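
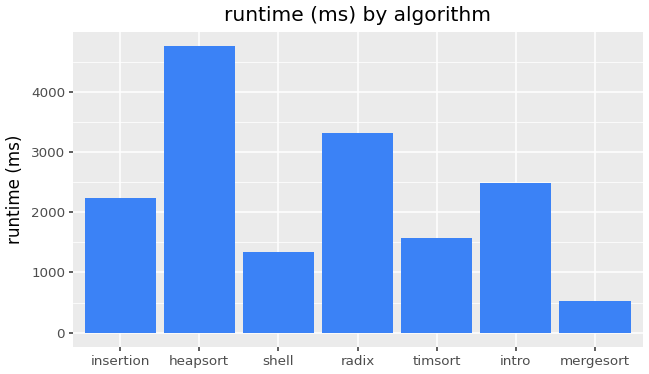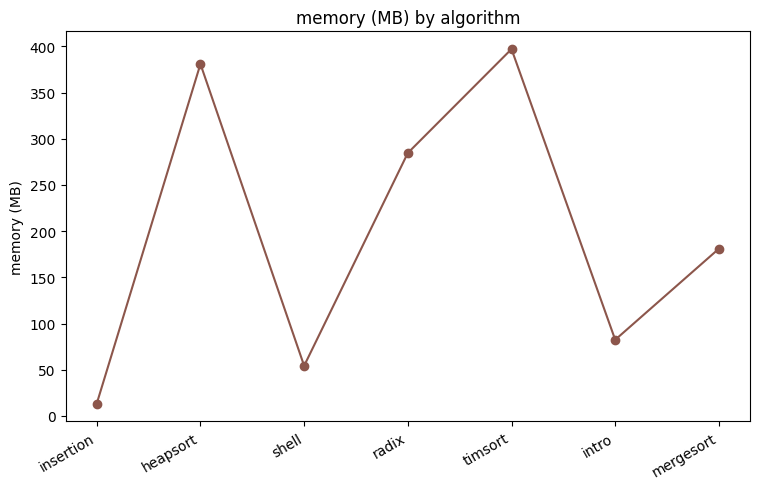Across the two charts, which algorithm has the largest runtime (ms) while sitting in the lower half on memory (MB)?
intro

Chart 2 median memory (MB) ≈ 200; below-median algorithms: insertion, shell, intro. Among those, intro has the highest runtime (ms) (≈ 2500).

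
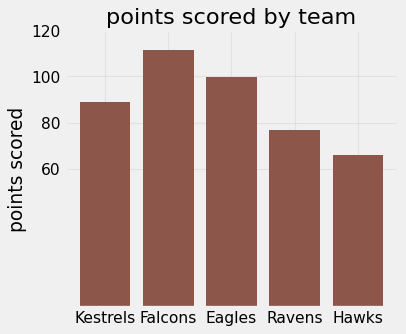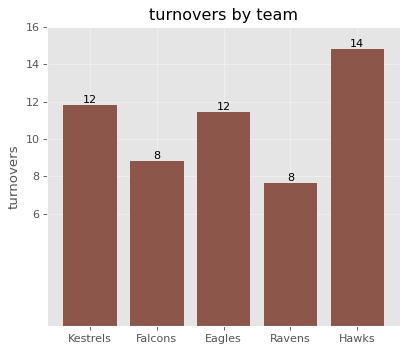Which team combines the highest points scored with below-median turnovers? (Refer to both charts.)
Chart 2 median turnovers ≈ 12; below-median teams: Falcons, Ravens. Among those, Falcons has the highest points scored (≈ 120).

Falcons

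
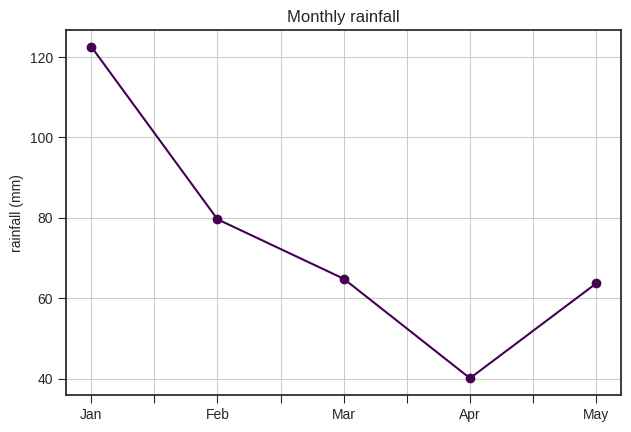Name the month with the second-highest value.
Top 3: Jan ≈ 120, Feb ≈ 80, Mar ≈ 60.

Feb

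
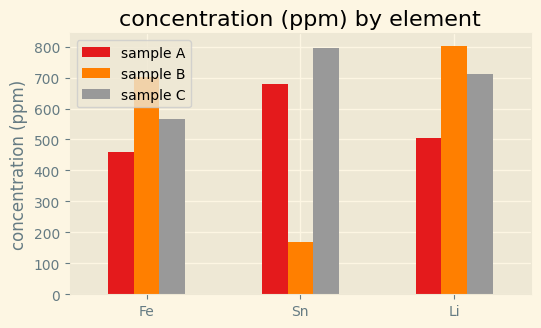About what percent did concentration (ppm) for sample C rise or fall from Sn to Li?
≈ -12.5%

Sn ≈ 800, Li ≈ 700; (700 − 800) / 800 ≈ -12.5%.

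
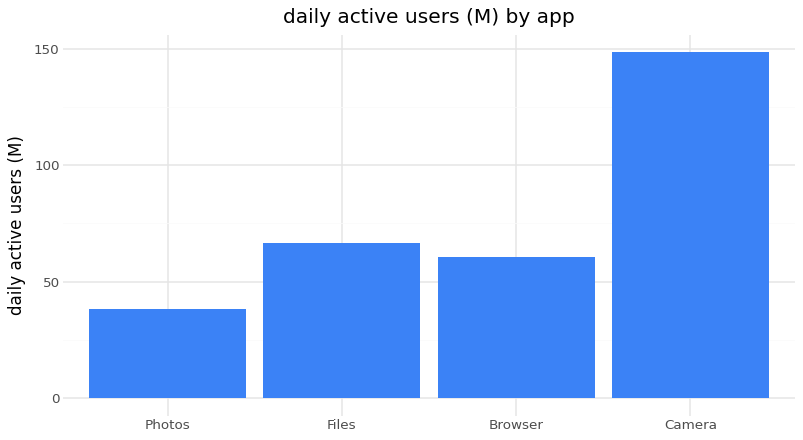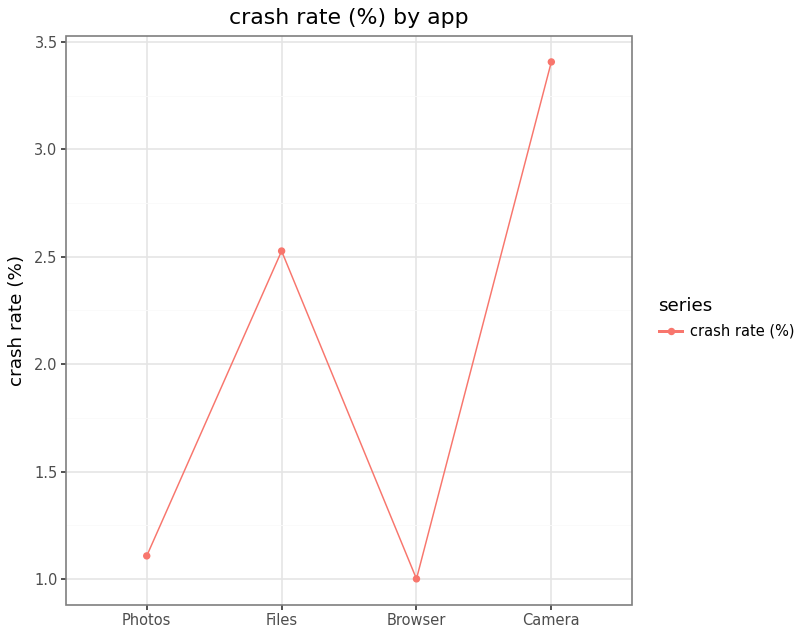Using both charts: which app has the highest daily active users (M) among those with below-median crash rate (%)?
Browser

Chart 2 median crash rate (%) ≈ 2; below-median apps: Photos, Browser. Among those, Browser has the highest daily active users (M) (≈ 60).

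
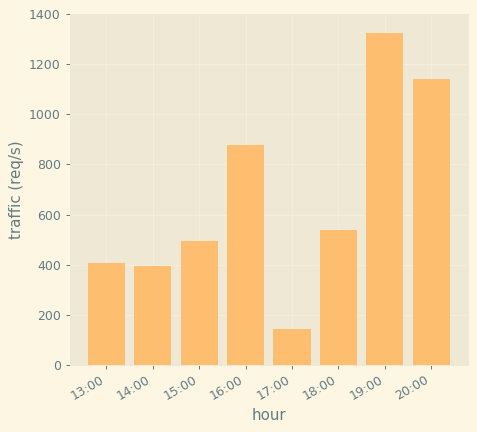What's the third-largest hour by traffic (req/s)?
16:00

Top 4: 19:00 ≈ 1400, 20:00 ≈ 1200, 16:00 ≈ 800, 18:00 ≈ 600.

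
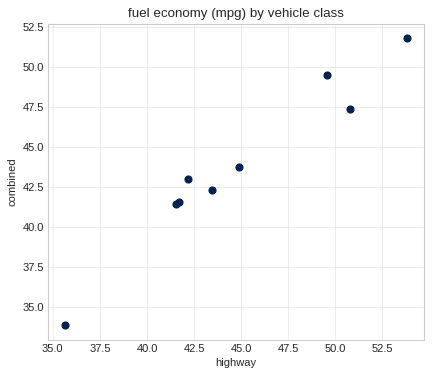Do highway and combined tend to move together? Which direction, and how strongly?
positive, strong

Points are positively correlated; strong (|r| ≈ 1.0).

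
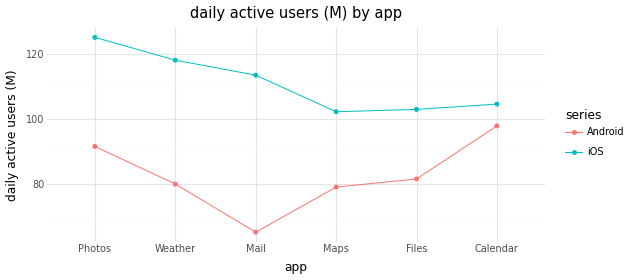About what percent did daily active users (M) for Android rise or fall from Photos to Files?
Photos ≈ 90, Files ≈ 80; (80 − 90) / 90 ≈ -11.1%.

≈ -11.1%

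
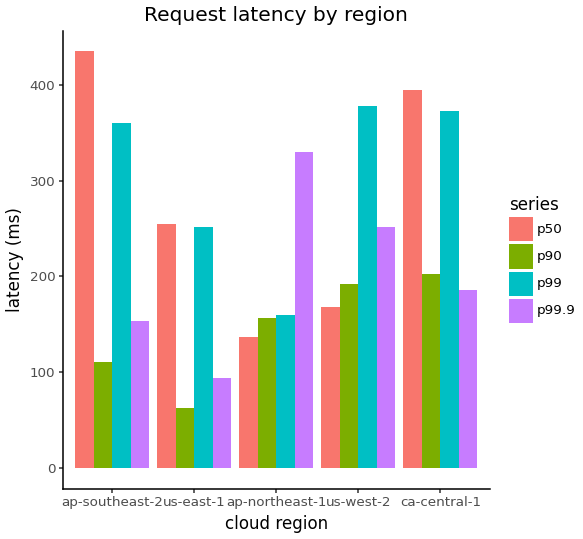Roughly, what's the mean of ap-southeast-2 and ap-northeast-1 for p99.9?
≈ 250

(150 + 350) / 2 ≈ 250.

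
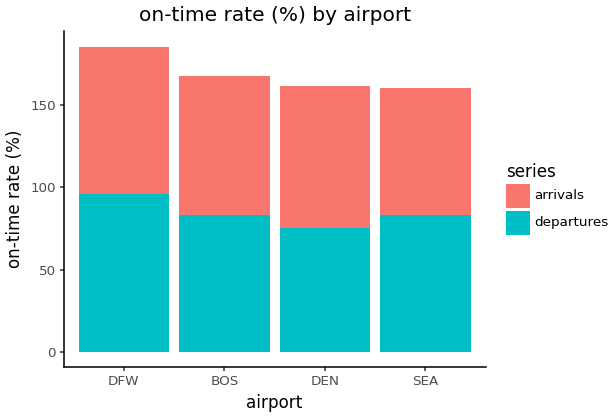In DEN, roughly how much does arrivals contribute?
≈ 80

arrivals top ≈ 160, bottom ≈ 80; segment ≈ 80.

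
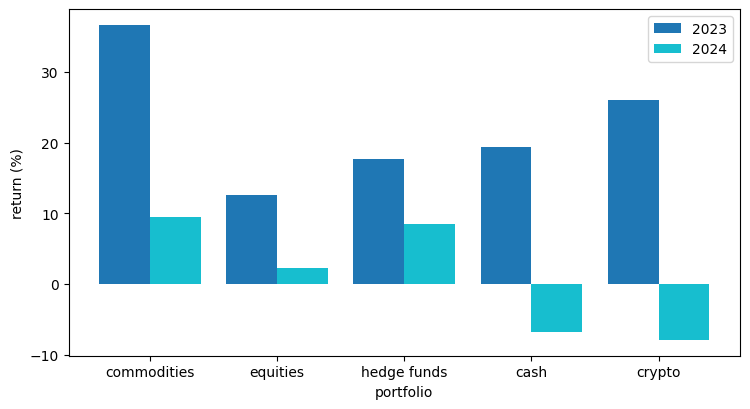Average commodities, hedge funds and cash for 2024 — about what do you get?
≈ 5

(10 + 10 + -5) / 3 ≈ 5.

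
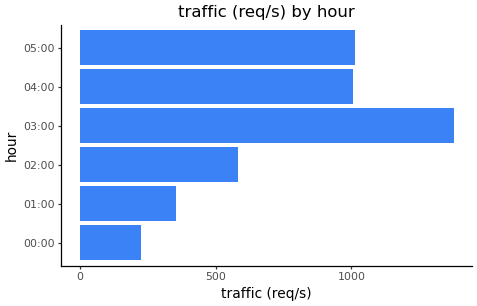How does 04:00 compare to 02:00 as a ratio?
≈ 1.67×

04:00 ≈ 1000, 02:00 ≈ 600; 1000/600 ≈ 1.67.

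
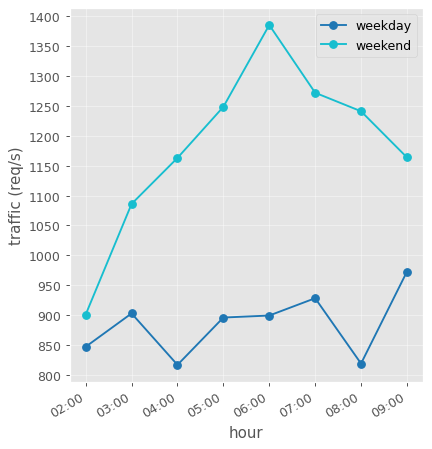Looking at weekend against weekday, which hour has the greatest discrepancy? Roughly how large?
06:00, ≈ 500 req/s

06:00: weekend ≈ 1400, weekday ≈ 900 → gap ≈ 500. Next-largest (08:00) is only ≈ 450.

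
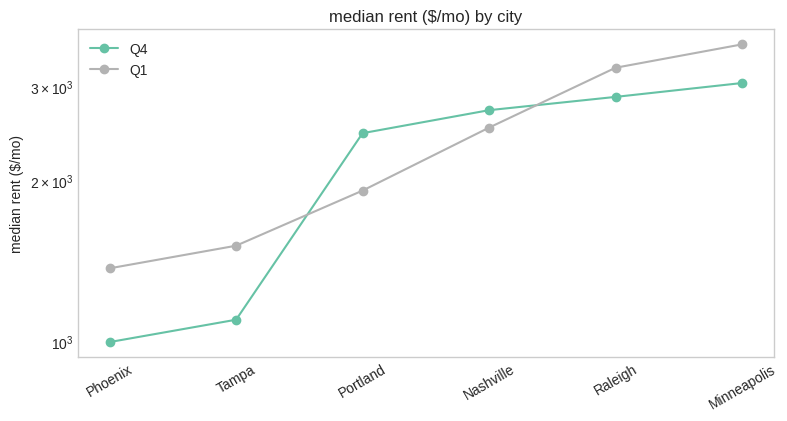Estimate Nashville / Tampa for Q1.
Nashville ≈ 2500, Tampa ≈ 1500; 2500/1500 ≈ 1.67.

≈ 1.67×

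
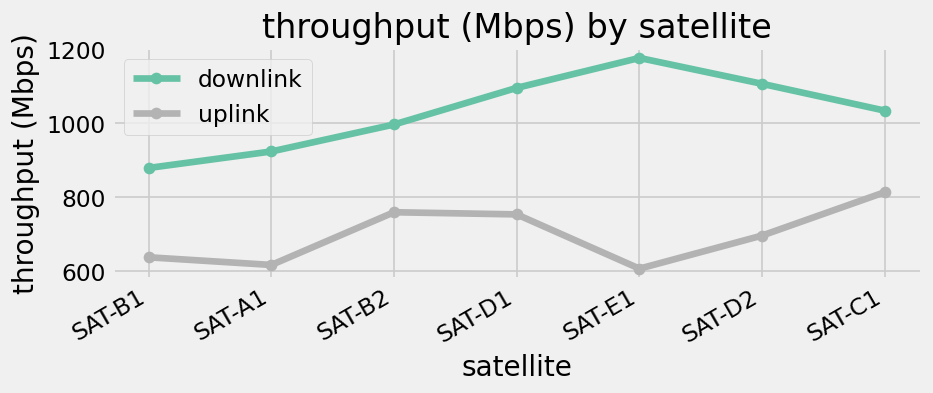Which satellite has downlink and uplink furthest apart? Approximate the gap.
SAT-E1: downlink ≈ 1200, uplink ≈ 600 → gap ≈ 600. Next-largest (SAT-D2) is only ≈ 400.

SAT-E1, ≈ 600 Mbps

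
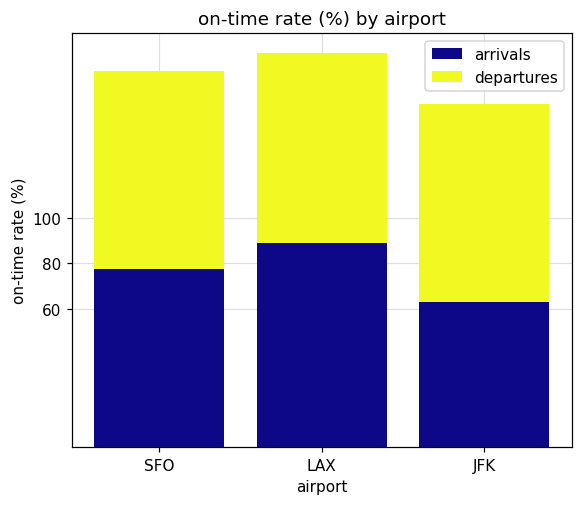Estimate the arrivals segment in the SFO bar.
arrivals top ≈ 80, bottom ≈ 0; segment ≈ 80.

≈ 80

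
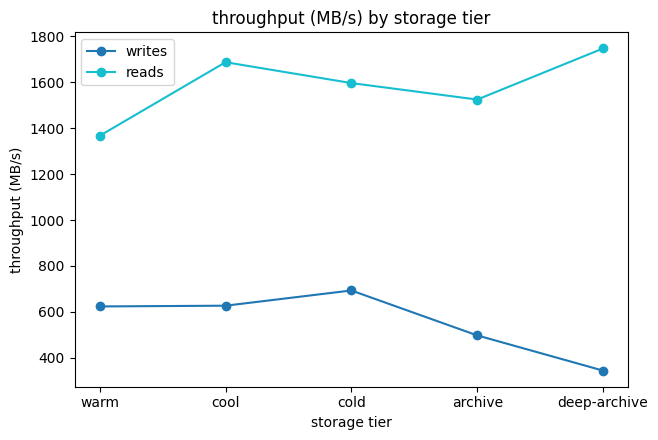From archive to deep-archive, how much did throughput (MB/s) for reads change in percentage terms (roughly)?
archive ≈ 1600, deep-archive ≈ 1800; (1800 − 1600) / 1600 ≈ +12.5%.

≈ +12.5%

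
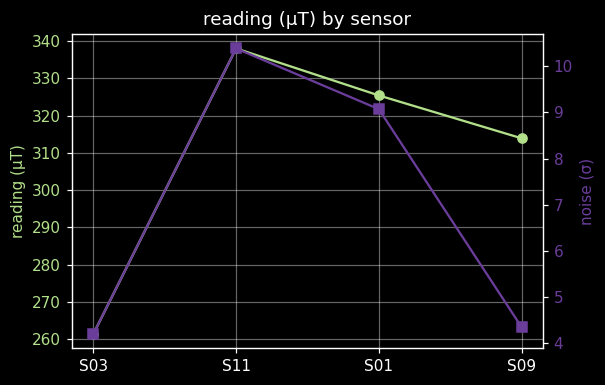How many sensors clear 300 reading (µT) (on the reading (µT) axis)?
3

Above 300: S11, S01, S09.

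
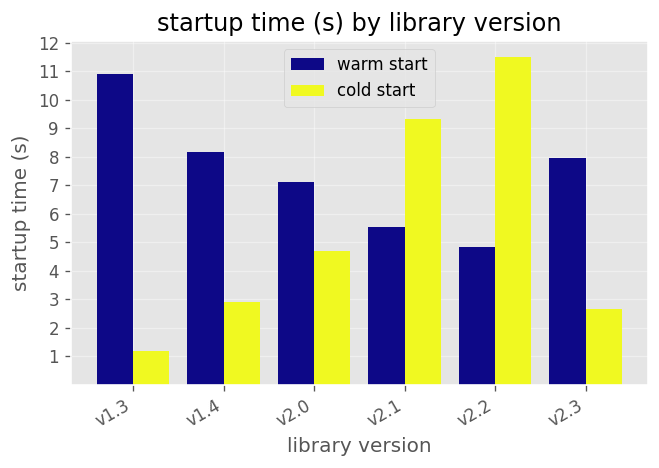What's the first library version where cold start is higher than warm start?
v2.0: cold start ≈ 5 vs warm start ≈ 7 (not yet); v2.1: cold start ≈ 9 vs warm start ≈ 6 (first crossover).

v2.1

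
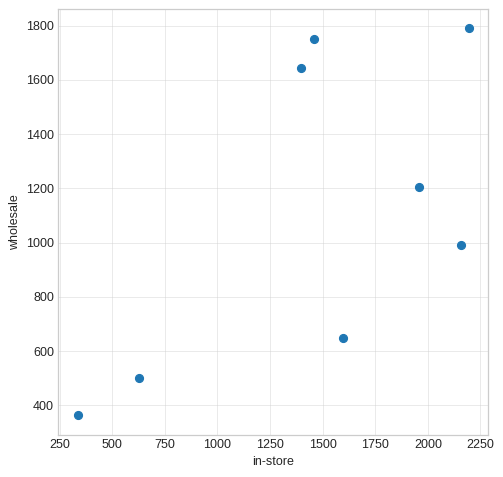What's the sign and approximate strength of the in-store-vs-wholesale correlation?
Points are positively correlated; moderate (|r| ≈ 0.6).

positive, moderate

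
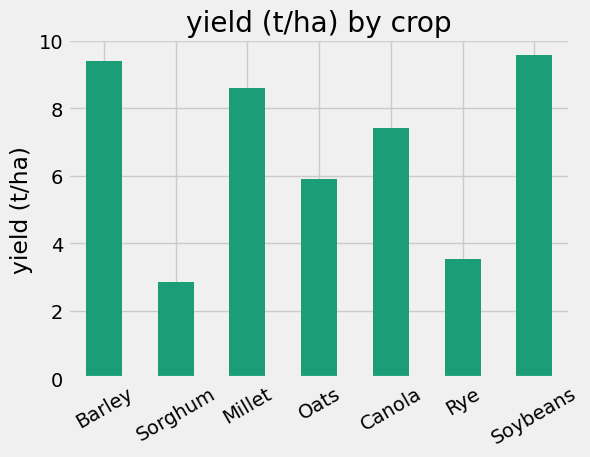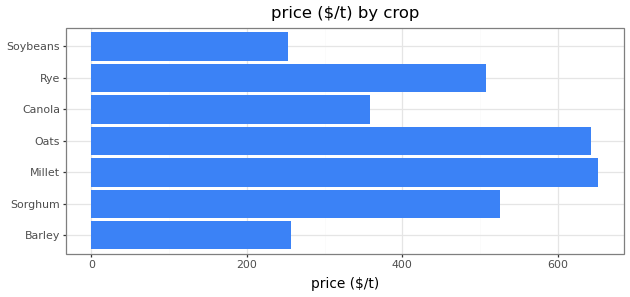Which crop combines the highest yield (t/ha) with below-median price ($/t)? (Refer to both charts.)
Chart 2 median price ($/t) ≈ 500; below-median crops: Barley, Canola, Soybeans. Among those, Soybeans has the highest yield (t/ha) (≈ 10).

Soybeans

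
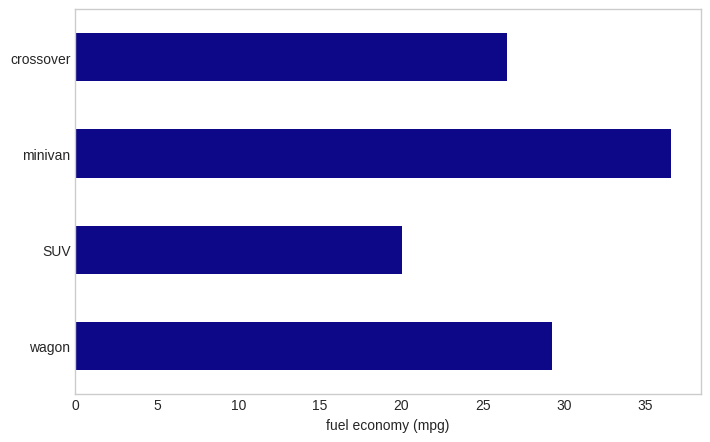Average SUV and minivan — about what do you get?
≈ 28

(20 + 35) / 2 ≈ 28.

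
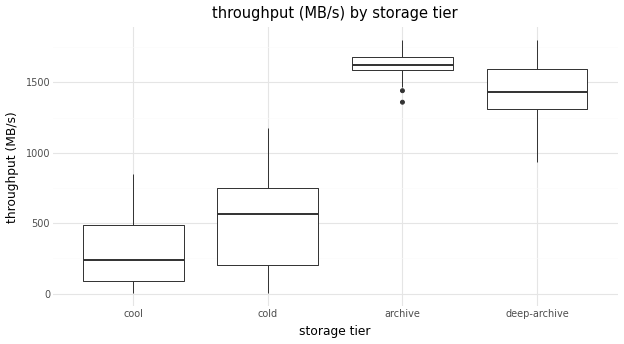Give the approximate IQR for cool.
Q3 ≈ 400, Q1 ≈ 0; IQR ≈ 400.

≈ 400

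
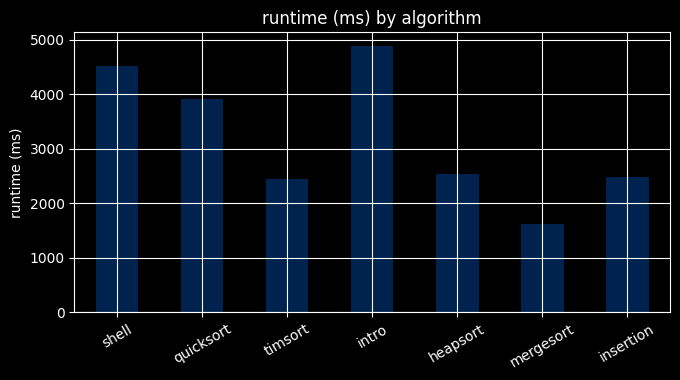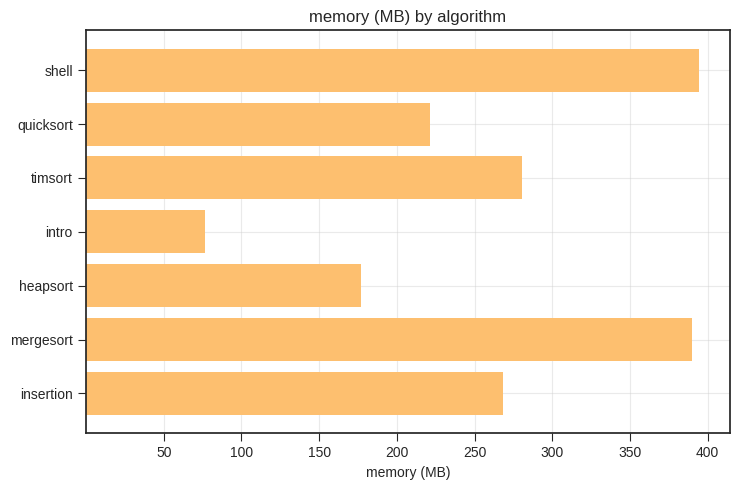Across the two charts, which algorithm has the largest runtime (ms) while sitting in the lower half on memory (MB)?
intro

Chart 2 median memory (MB) ≈ 250; below-median algorithms: quicksort, intro, heapsort. Among those, intro has the highest runtime (ms) (≈ 5000).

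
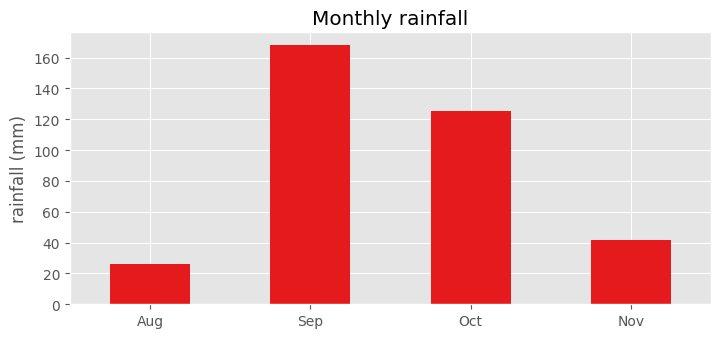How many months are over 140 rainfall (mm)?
Above 140: Sep.

1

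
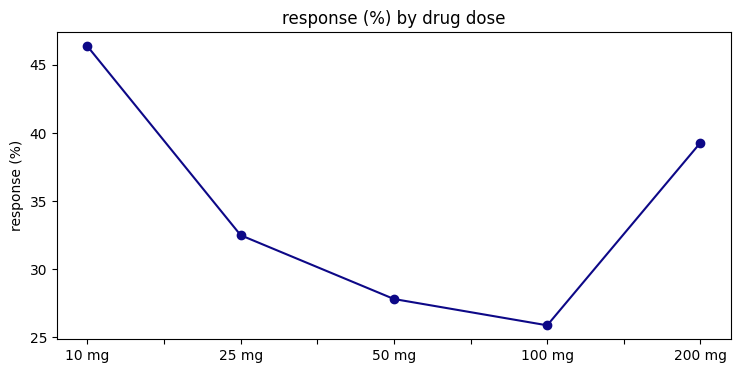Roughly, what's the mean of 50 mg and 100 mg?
(28 + 26) / 2 ≈ 27.

≈ 27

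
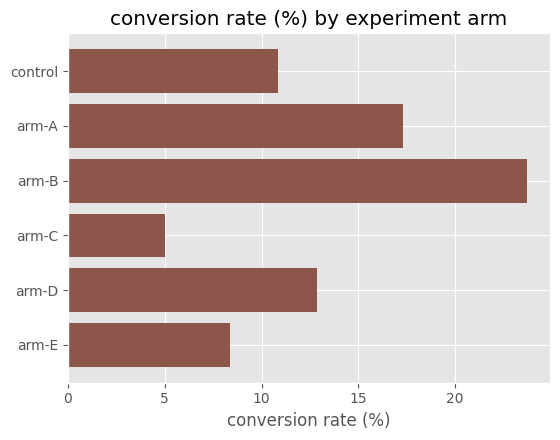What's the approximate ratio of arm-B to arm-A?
≈ 1.33×

arm-B ≈ 24, arm-A ≈ 18; 24/18 ≈ 1.33.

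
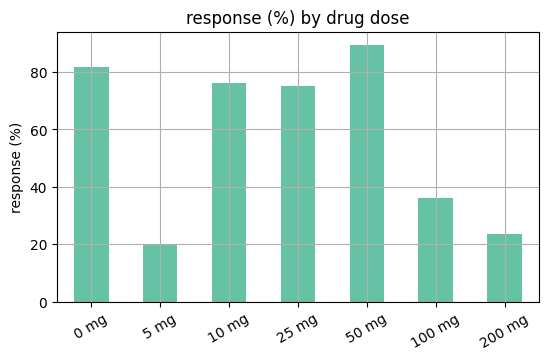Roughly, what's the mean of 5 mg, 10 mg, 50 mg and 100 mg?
(20 + 80 + 90 + 40) / 4 ≈ 58.

≈ 58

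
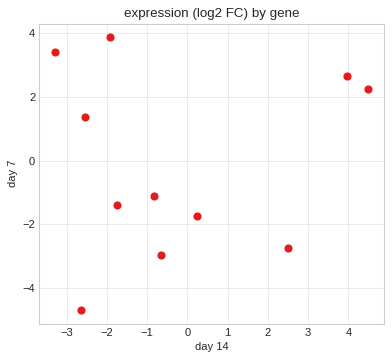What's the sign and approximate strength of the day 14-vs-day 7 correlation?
no clear correlation

Points are roughly uncorrelated; weak (|r| ≈ 0.1).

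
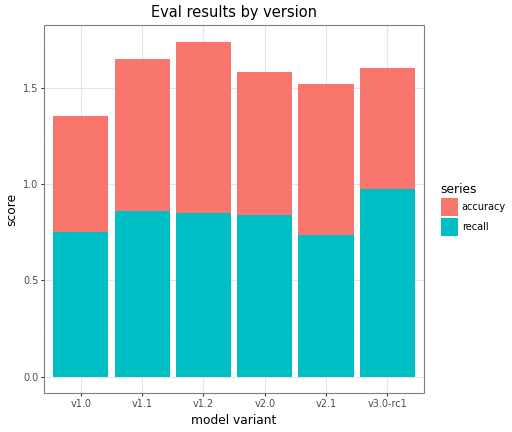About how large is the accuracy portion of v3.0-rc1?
≈ 0.6

accuracy top ≈ 1.6, bottom ≈ 1.0; segment ≈ 0.6.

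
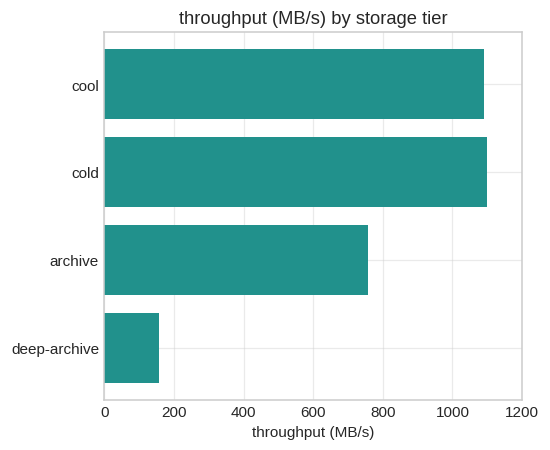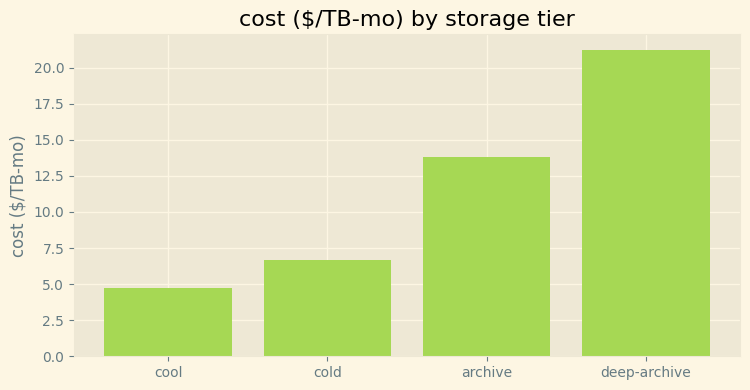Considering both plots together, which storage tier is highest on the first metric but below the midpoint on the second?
cold

Chart 2 median cost ($/TB-mo) ≈ 10; below-median storage tiers: cool, cold. Among those, cold has the highest throughput (MB/s) (≈ 1200).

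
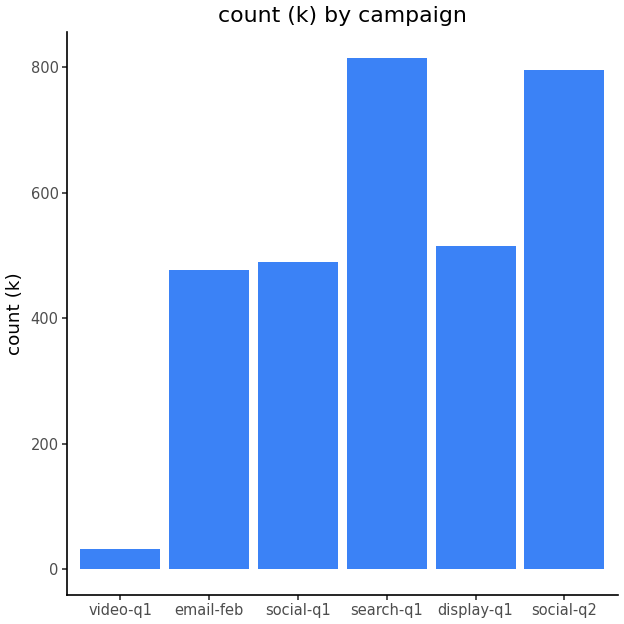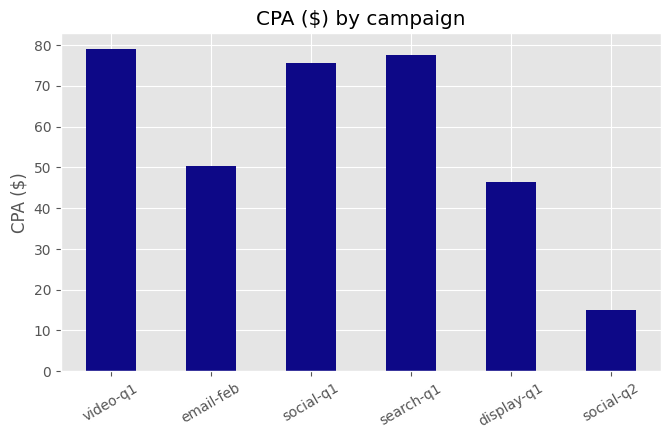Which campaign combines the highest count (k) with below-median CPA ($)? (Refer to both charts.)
Chart 2 median CPA ($) ≈ 60; below-median campaigns: email-feb, display-q1, social-q2. Among those, social-q2 has the highest count (k) (≈ 800).

social-q2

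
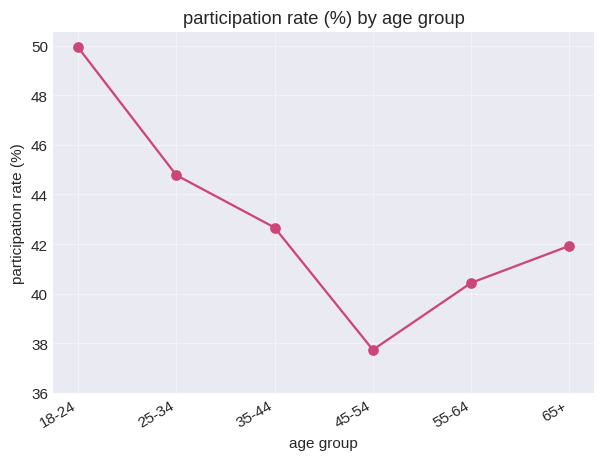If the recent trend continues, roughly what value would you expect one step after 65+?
≈ 44

Last three: 38, 40, 42 → slope ≈ 2/step → next ≈ 44.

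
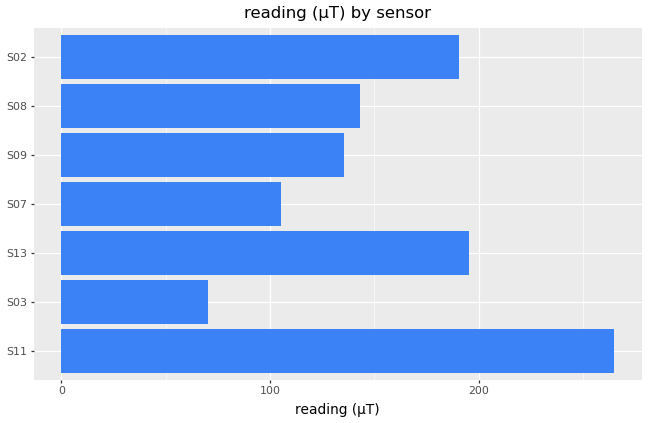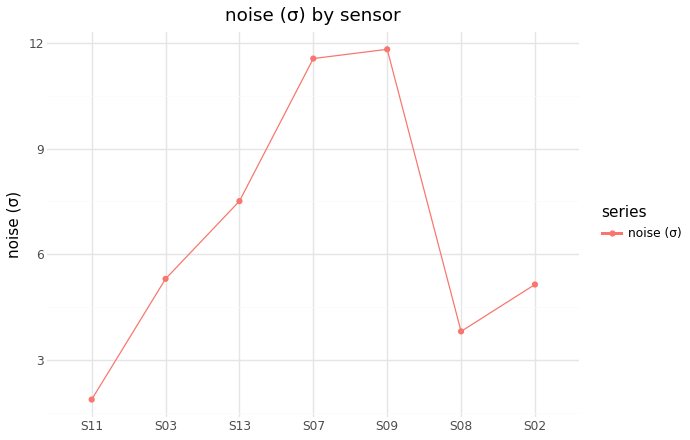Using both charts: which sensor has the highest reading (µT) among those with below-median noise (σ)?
S11

Chart 2 median noise (σ) ≈ 6; below-median sensors: S11, S08, S02. Among those, S11 has the highest reading (µT) (≈ 275).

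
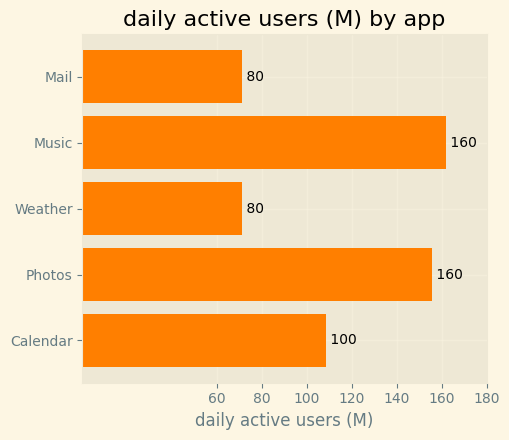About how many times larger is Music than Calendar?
≈ 1.6×

Music ≈ 160, Calendar ≈ 100; 160/100 ≈ 1.6.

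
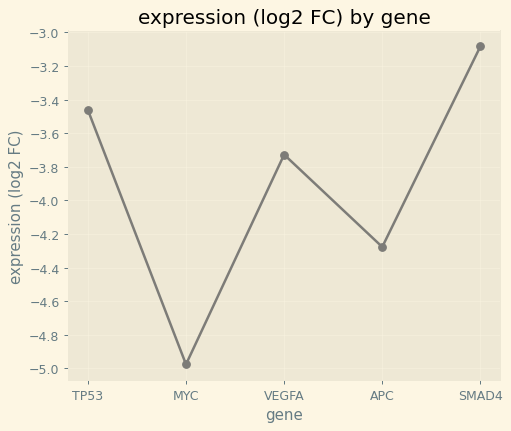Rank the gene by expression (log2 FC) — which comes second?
Top 3: SMAD4 ≈ -3.0, TP53 ≈ -3.4, VEGFA ≈ -3.8.

TP53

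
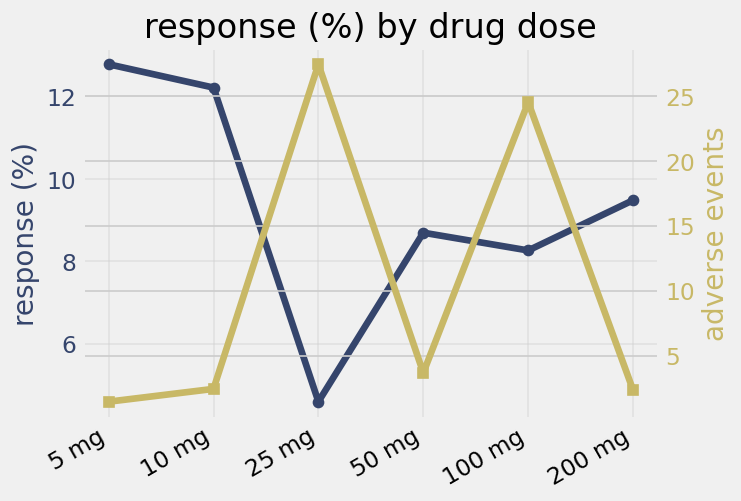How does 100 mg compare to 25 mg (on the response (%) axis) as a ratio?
100 mg ≈ 8, 25 mg ≈ 5; 8/5 ≈ 1.6.

≈ 1.6×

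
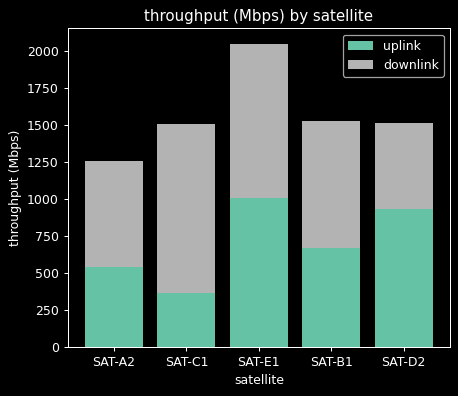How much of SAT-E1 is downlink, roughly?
downlink top ≈ 2000, bottom ≈ 1000; segment ≈ 1000.

≈ 1000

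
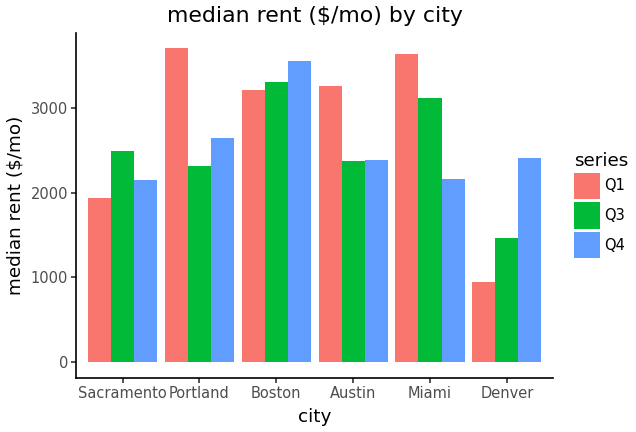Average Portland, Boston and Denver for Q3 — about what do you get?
≈ 2500

(2500 + 3500 + 1500) / 3 ≈ 2500.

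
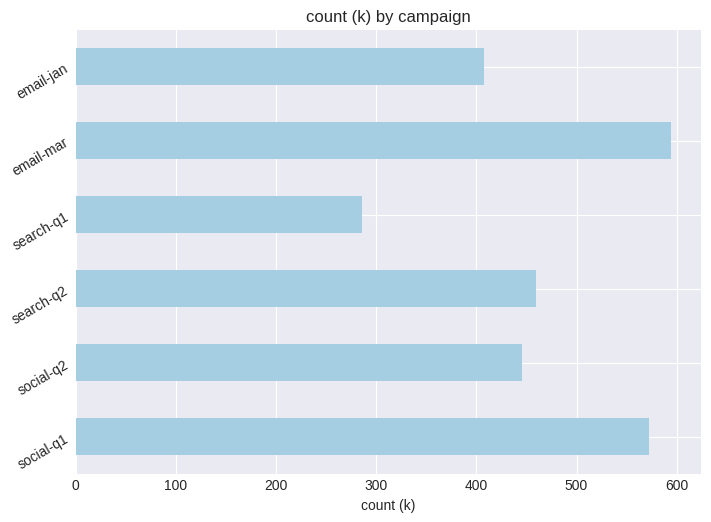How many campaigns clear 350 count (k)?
5

Above 350: social-q1, social-q2, search-q2, email-mar, email-jan.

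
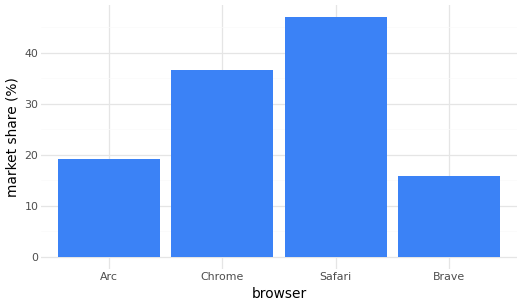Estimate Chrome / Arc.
≈ 1.75×

Chrome ≈ 35, Arc ≈ 20; 35/20 ≈ 1.75.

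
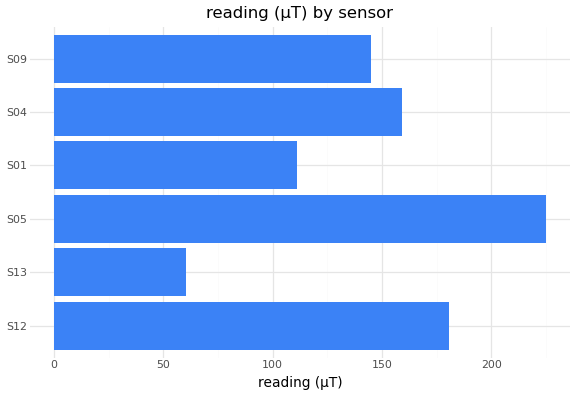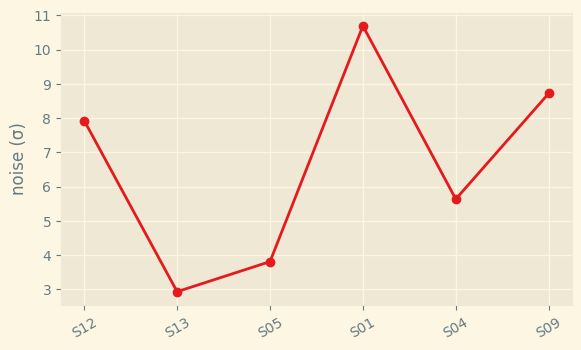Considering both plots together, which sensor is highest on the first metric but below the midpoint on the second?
S05

Chart 2 median noise (σ) ≈ 7; below-median sensors: S13, S05, S04. Among those, S05 has the highest reading (µT) (≈ 225).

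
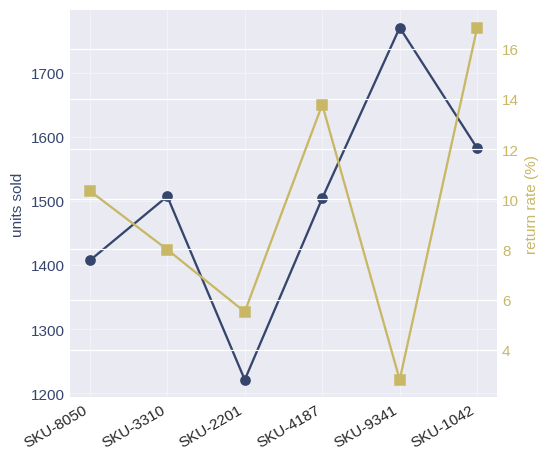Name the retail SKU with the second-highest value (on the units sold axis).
Top 3 (on the units sold axis): SKU-9341 ≈ 1750, SKU-1042 ≈ 1600, SKU-3310 ≈ 1500.

SKU-1042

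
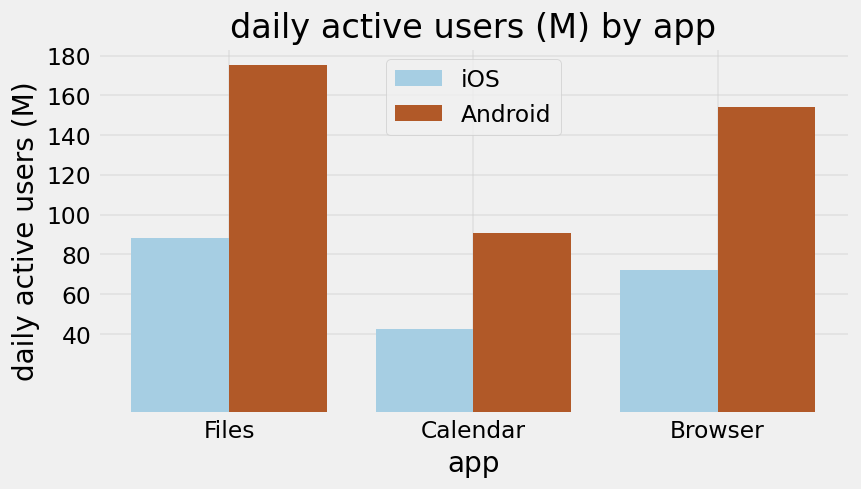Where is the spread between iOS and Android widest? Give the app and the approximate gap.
Files, ≈ 100 M

Files: iOS ≈ 80, Android ≈ 180 → gap ≈ 100. Next-largest (Browser) is only ≈ 80.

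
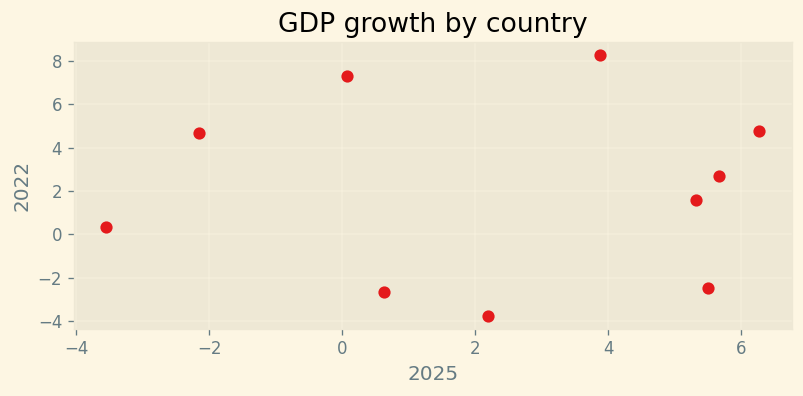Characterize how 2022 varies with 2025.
Points are roughly uncorrelated; weak (|r| ≈ 0.0).

no clear correlation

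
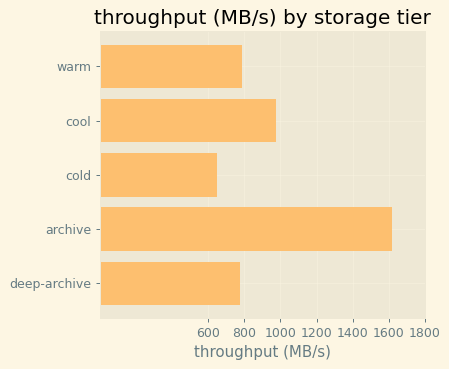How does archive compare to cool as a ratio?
archive ≈ 1600, cool ≈ 1000; 1600/1000 ≈ 1.6.

≈ 1.6×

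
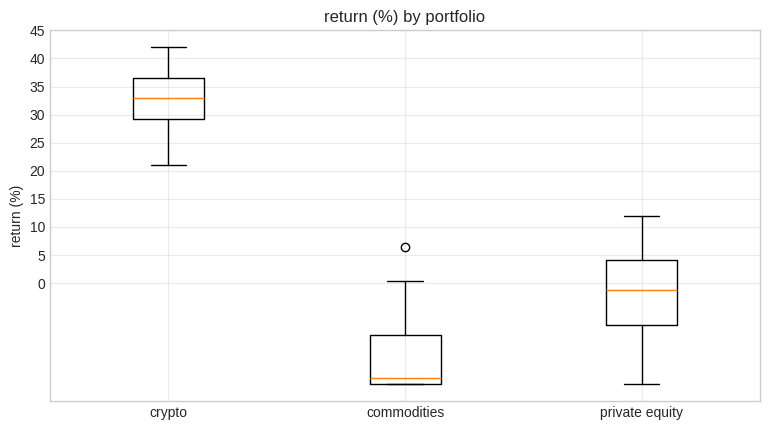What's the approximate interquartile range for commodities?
Q3 ≈ -10, Q1 ≈ -20; IQR ≈ 10.

≈ 10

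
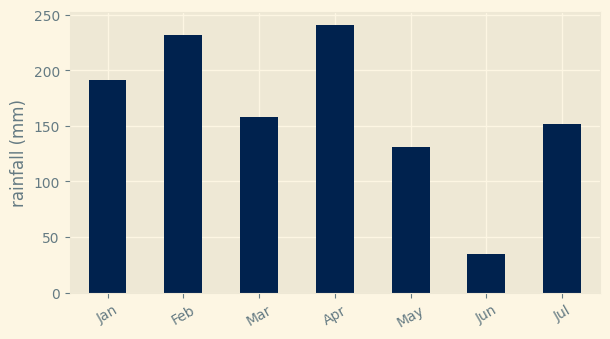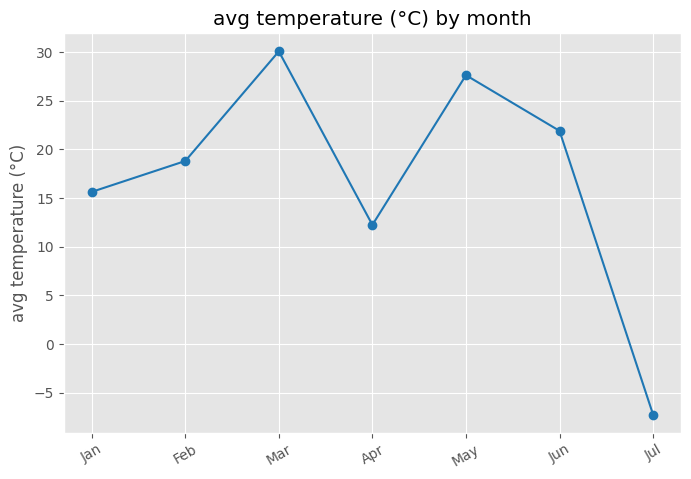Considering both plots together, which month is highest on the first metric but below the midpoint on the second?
Apr

Chart 2 median avg temperature (°C) ≈ 20; below-median months: Jan, Apr, Jul. Among those, Apr has the highest rainfall (mm) (≈ 250).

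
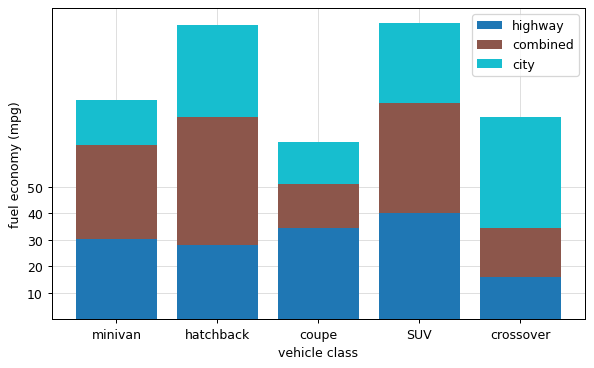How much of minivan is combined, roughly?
≈ 40

combined top ≈ 70, bottom ≈ 30; segment ≈ 40.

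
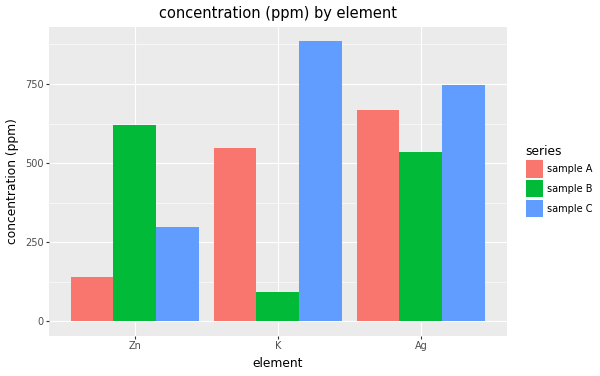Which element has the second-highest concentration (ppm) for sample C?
Ag

Top 3 for sample C: K ≈ 900, Ag ≈ 700, Zn ≈ 300.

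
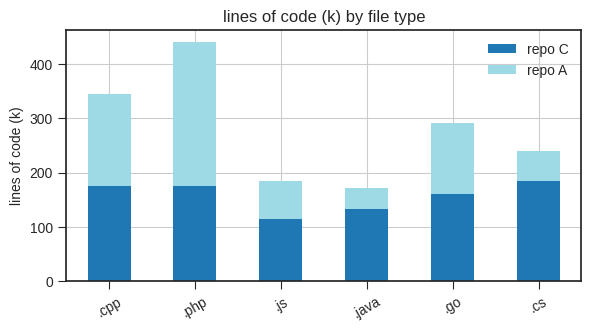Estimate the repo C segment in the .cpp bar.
repo C top ≈ 150, bottom ≈ 0; segment ≈ 150.

≈ 150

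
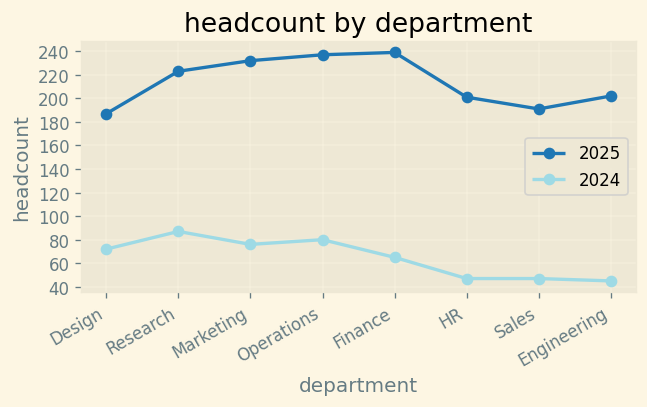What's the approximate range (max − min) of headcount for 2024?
≈ 40

Max Research ≈ 80, min Engineering ≈ 40; range ≈ 40.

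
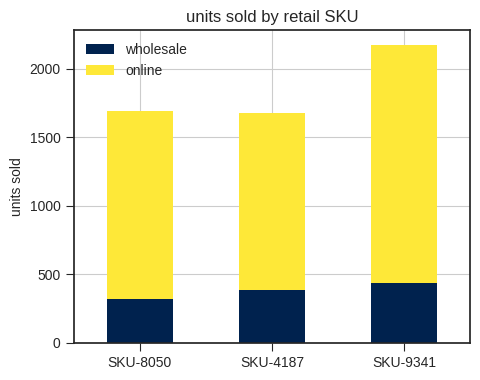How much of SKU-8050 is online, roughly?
online top ≈ 1600, bottom ≈ 400; segment ≈ 1200.

≈ 1200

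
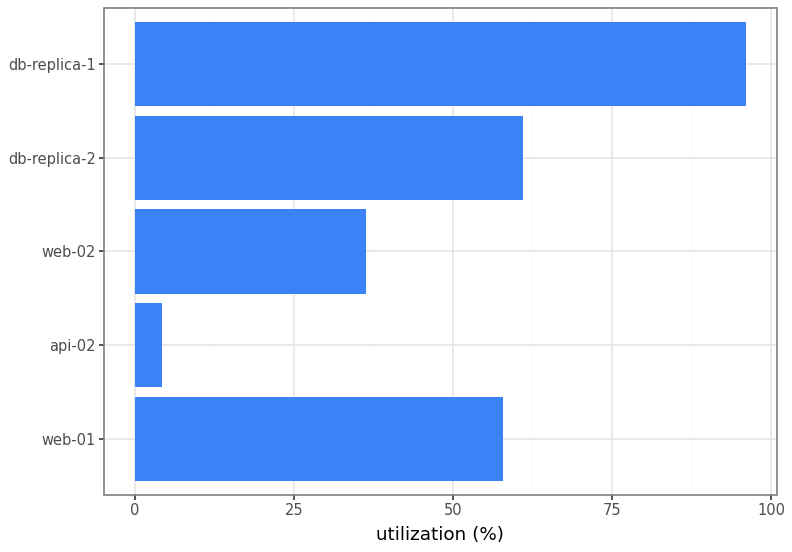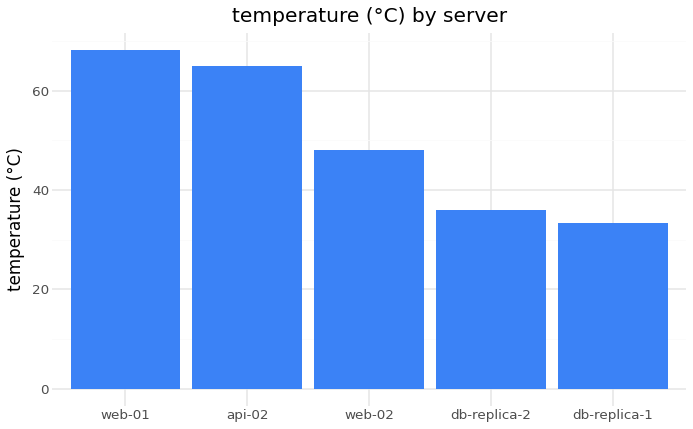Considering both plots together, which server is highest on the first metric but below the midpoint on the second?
Chart 2 median temperature (°C) ≈ 50; below-median servers: db-replica-2, db-replica-1. Among those, db-replica-1 has the highest utilization (%) (≈ 100).

db-replica-1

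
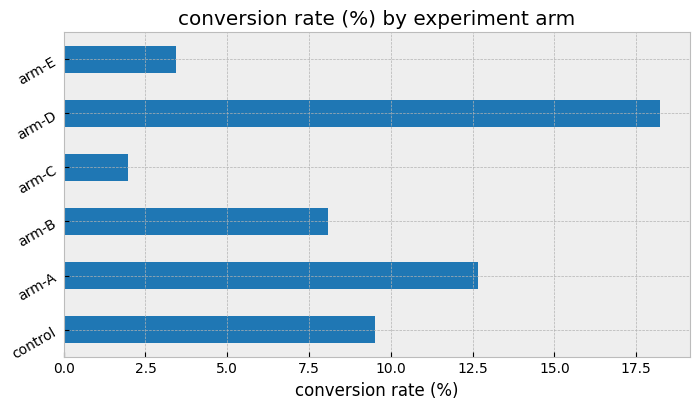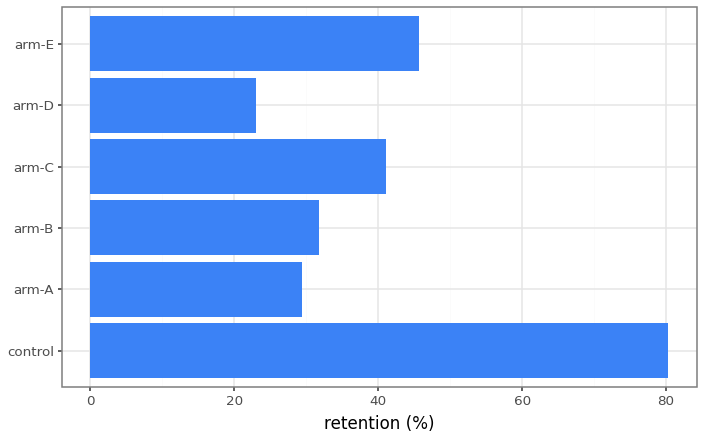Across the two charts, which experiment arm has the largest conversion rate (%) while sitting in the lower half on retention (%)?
Chart 2 median retention (%) ≈ 40; below-median experiment arms: arm-A, arm-B, arm-D. Among those, arm-D has the highest conversion rate (%) (≈ 18).

arm-D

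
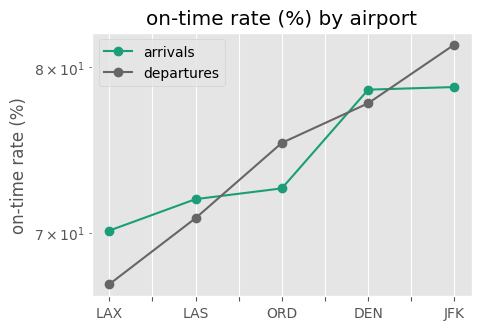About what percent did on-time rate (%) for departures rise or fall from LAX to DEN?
≈ +14.7%

LAX ≈ 68, DEN ≈ 78; (78 − 68) / 68 ≈ +14.7%.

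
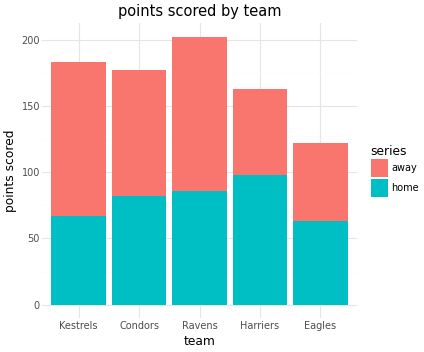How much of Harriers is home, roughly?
home top ≈ 100, bottom ≈ 0; segment ≈ 100.

≈ 100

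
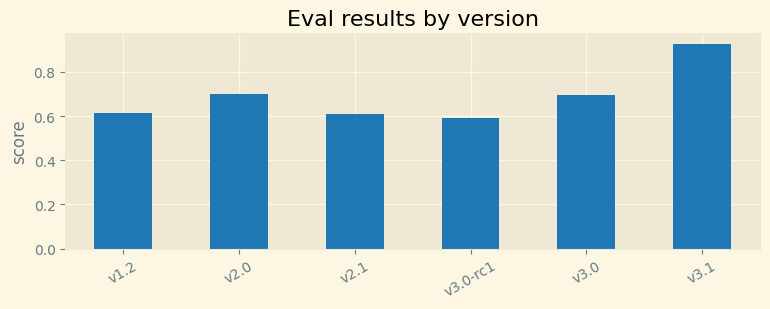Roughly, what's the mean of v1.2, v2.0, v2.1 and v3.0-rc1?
≈ 0.63

(0.6 + 0.7 + 0.6 + 0.6) / 4 ≈ 0.63.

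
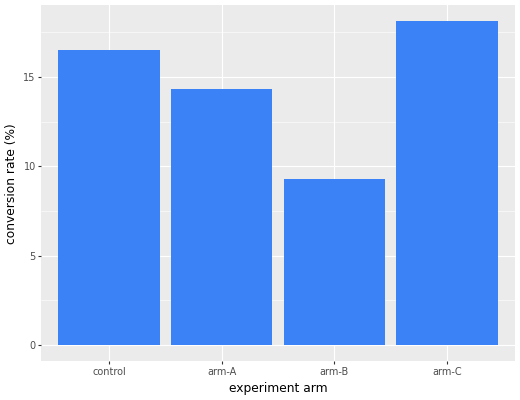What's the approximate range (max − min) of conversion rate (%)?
Max arm-C ≈ 18, min arm-B ≈ 10; range ≈ 8.

≈ 8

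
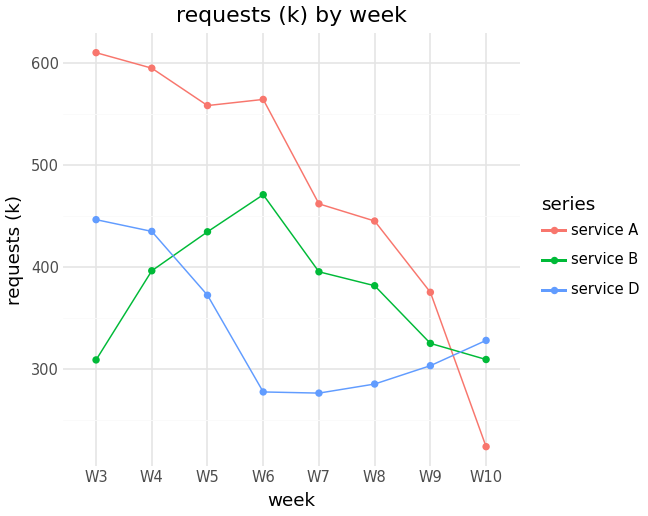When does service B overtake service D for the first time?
W4: service B ≈ 400 vs service D ≈ 450 (not yet); W5: service B ≈ 450 vs service D ≈ 350 (first crossover).

W5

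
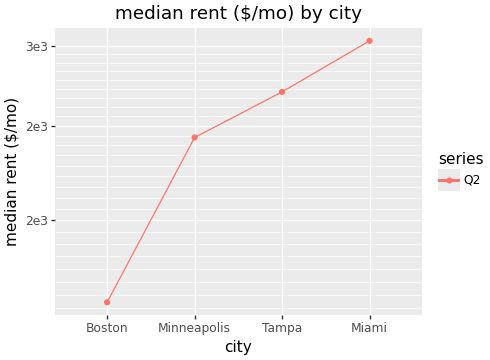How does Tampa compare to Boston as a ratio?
≈ 1.53×

Tampa ≈ 2600, Boston ≈ 1700; 2600/1700 ≈ 1.53.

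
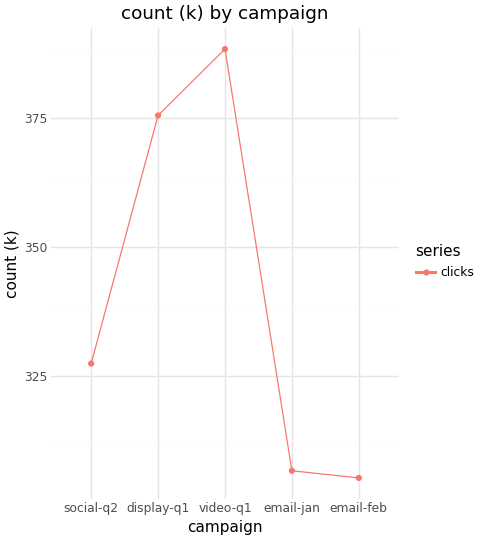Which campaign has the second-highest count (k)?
display-q1

Top 3: video-q1 ≈ 390, display-q1 ≈ 380, social-q2 ≈ 330.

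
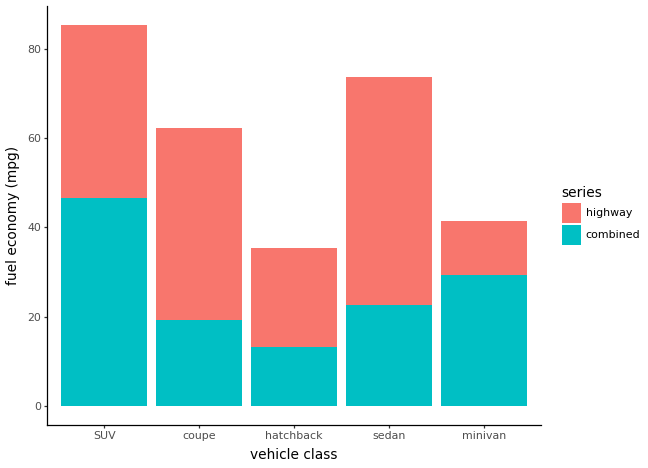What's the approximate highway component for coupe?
highway top ≈ 60, bottom ≈ 20; segment ≈ 40.

≈ 40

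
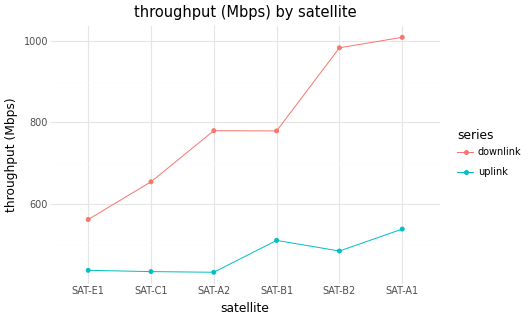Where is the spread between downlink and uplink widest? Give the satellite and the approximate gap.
SAT-B2: downlink ≈ 1000, uplink ≈ 500 → gap ≈ 500. Next-largest (SAT-A1) is only ≈ 450.

SAT-B2, ≈ 500 Mbps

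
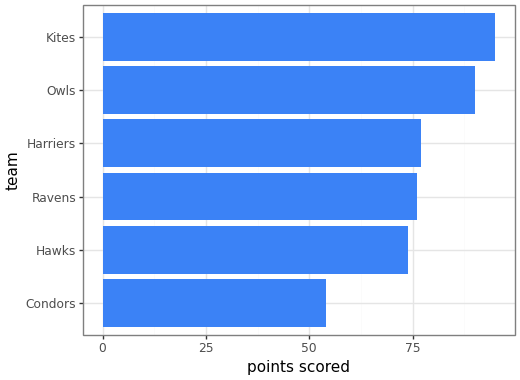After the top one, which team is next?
Top 3: Kites ≈ 100, Owls ≈ 90, Harriers ≈ 80.

Owls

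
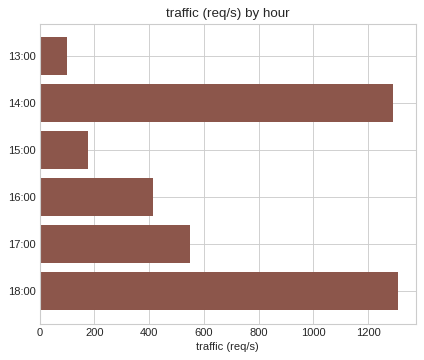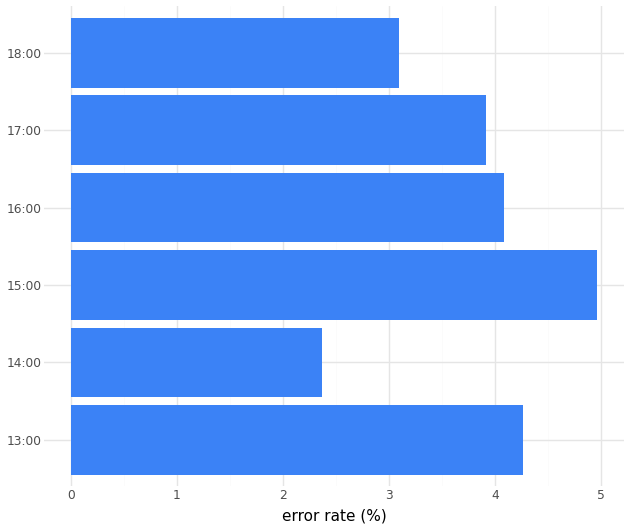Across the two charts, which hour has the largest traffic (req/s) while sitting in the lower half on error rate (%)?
18:00

Chart 2 median error rate (%) ≈ 4; below-median hours: 14:00, 17:00, 18:00. Among those, 18:00 has the highest traffic (req/s) (≈ 1400).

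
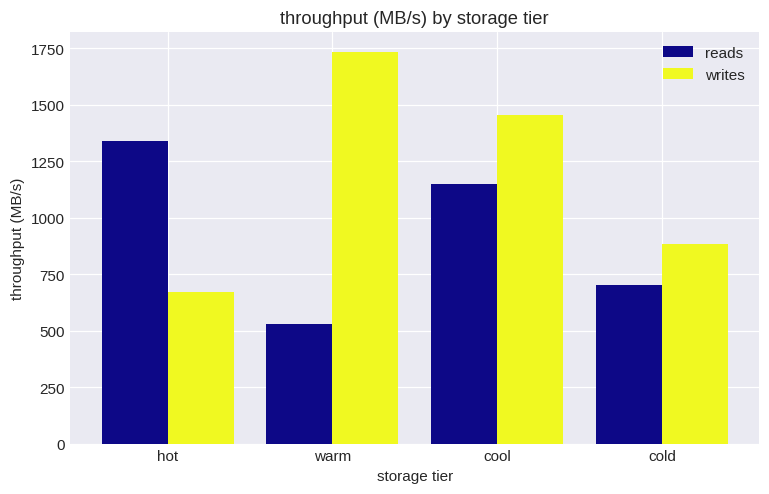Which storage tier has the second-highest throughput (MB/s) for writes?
cool

Top 3 for writes: warm ≈ 1800, cool ≈ 1400, cold ≈ 800.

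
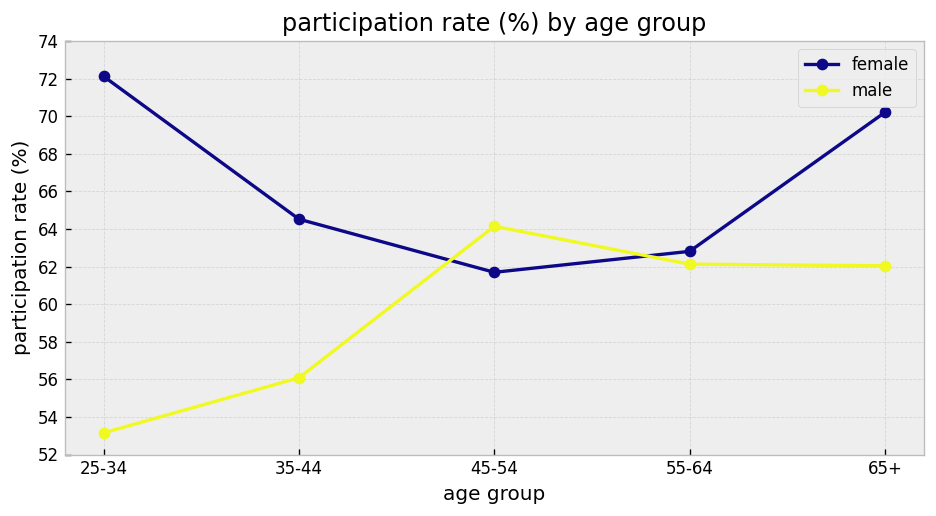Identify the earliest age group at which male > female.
35-44: male ≈ 56 vs female ≈ 64 (not yet); 45-54: male ≈ 64 vs female ≈ 62 (first crossover).

45-54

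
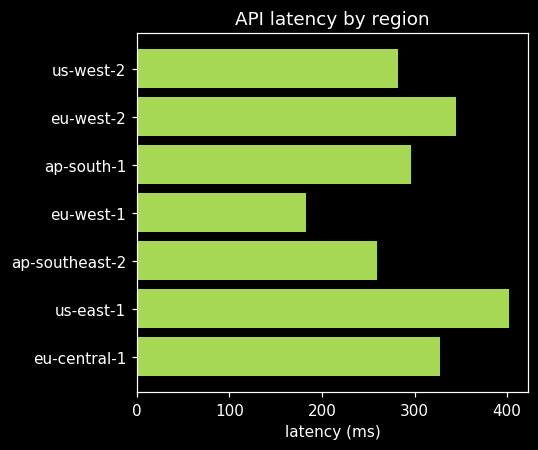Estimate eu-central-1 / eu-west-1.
≈ 1.75×

eu-central-1 ≈ 350, eu-west-1 ≈ 200; 350/200 ≈ 1.75.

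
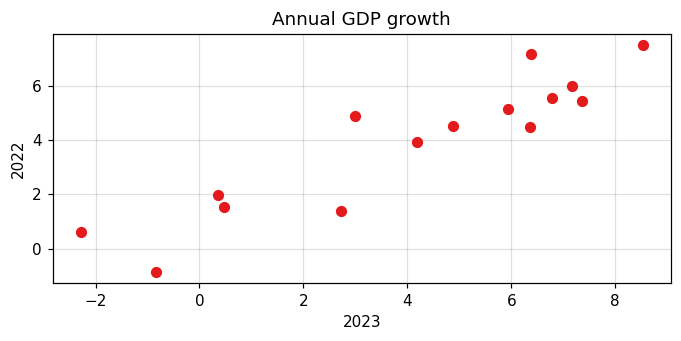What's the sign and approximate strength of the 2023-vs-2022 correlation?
positive, strong

Points are positively correlated; strong (|r| ≈ 0.9).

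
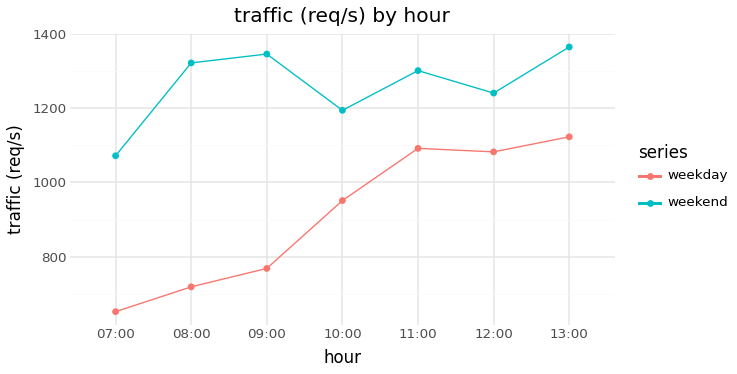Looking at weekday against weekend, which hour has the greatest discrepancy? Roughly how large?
08:00: weekday ≈ 700, weekend ≈ 1300 → gap ≈ 600. Next-largest (09:00) is only ≈ 500.

08:00, ≈ 600 req/s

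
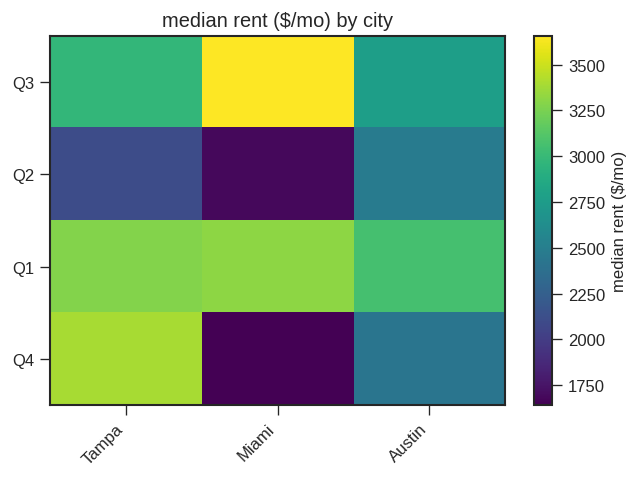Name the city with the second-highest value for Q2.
Tampa

Top 3 for Q2: Austin ≈ 2400, Tampa ≈ 2200, Miami ≈ 1600.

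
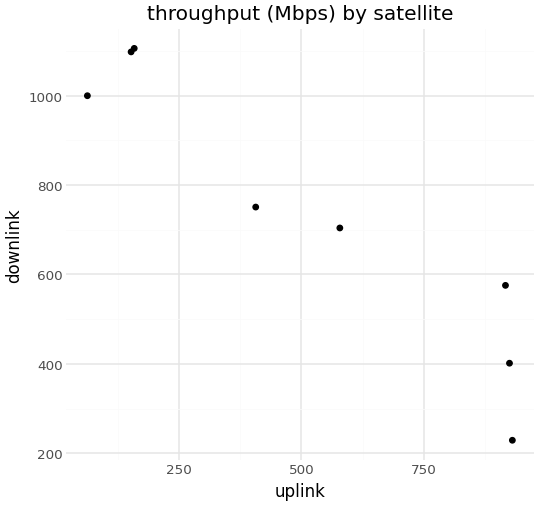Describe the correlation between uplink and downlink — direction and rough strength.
Points are negatively correlated; strong (|r| ≈ 0.9).

negative, strong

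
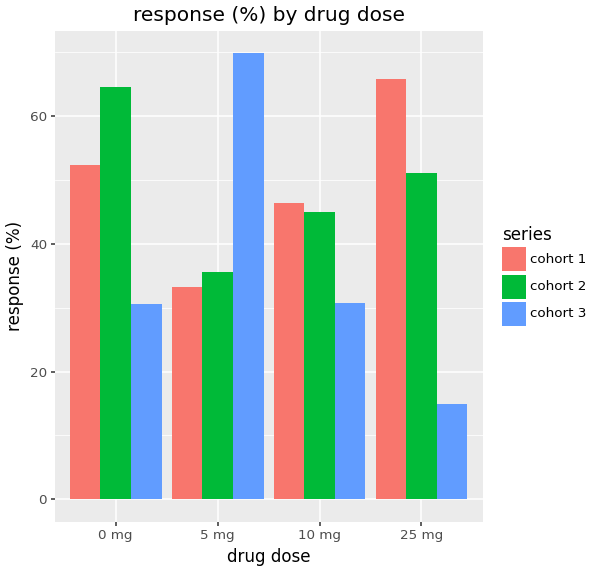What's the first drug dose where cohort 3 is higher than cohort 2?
5 mg

0 mg: cohort 3 ≈ 30 vs cohort 2 ≈ 60 (not yet); 5 mg: cohort 3 ≈ 70 vs cohort 2 ≈ 40 (first crossover).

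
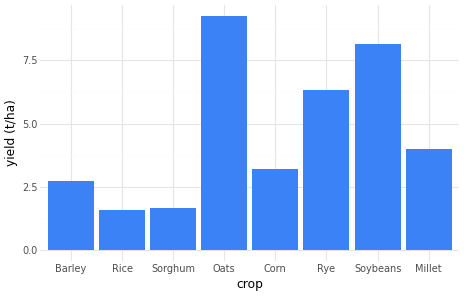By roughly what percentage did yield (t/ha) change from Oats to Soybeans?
Oats ≈ 9, Soybeans ≈ 8; (8 − 9) / 9 ≈ -11.1%.

≈ -11.1%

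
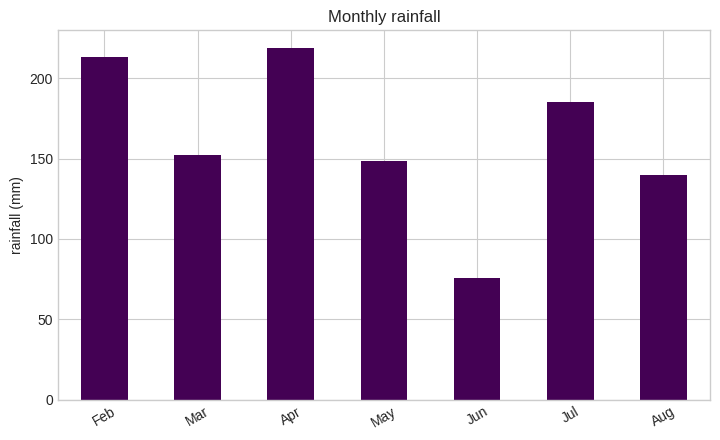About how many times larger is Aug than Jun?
≈ 1.75×

Aug ≈ 140, Jun ≈ 80; 140/80 ≈ 1.75.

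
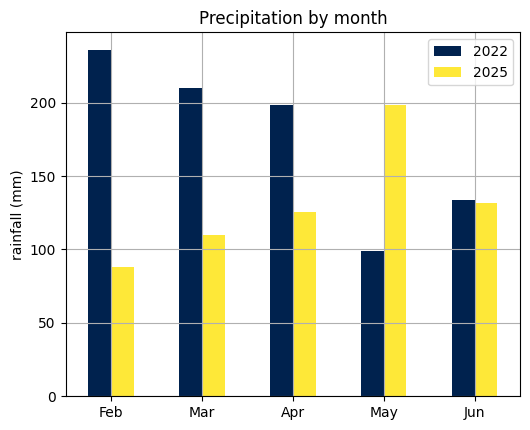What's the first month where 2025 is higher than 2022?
May

Apr: 2025 ≈ 120 vs 2022 ≈ 200 (not yet); May: 2025 ≈ 200 vs 2022 ≈ 100 (first crossover).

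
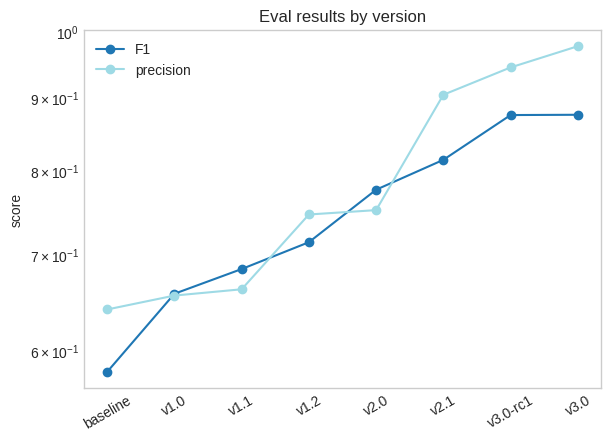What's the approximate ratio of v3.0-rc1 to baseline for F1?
v3.0-rc1 ≈ 0.90, baseline ≈ 0.60; 0.90/0.60 ≈ 1.5.

≈ 1.5×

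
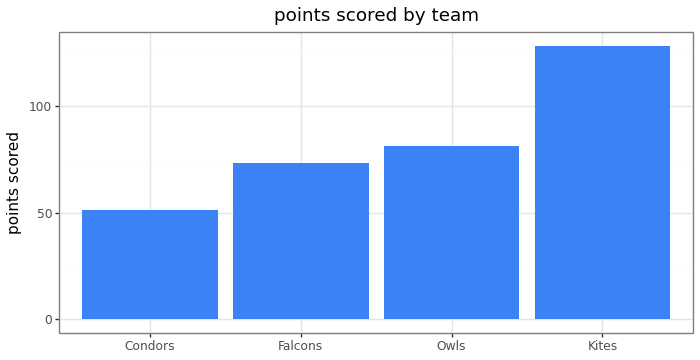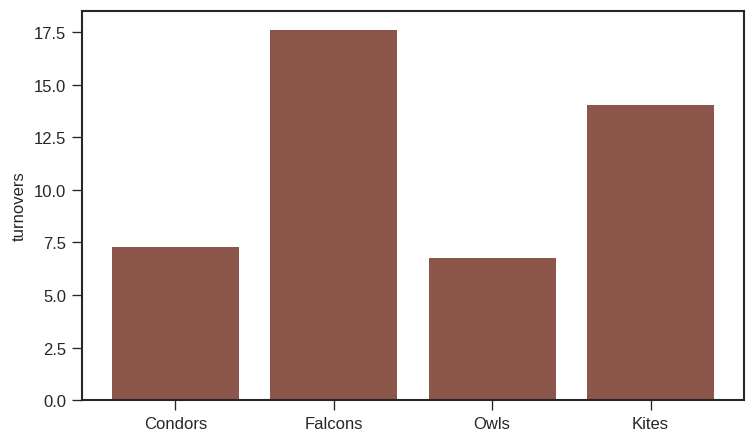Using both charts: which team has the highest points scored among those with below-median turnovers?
Owls

Chart 2 median turnovers ≈ 10; below-median teams: Condors, Owls. Among those, Owls has the highest points scored (≈ 80).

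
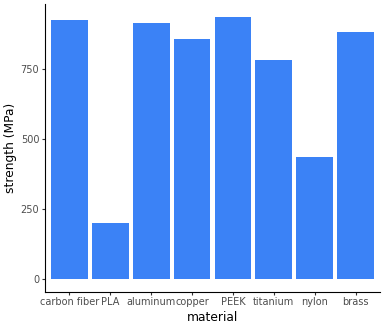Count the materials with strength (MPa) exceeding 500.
6

Above 500: carbon fiber, aluminum, copper, PEEK, titanium, brass.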